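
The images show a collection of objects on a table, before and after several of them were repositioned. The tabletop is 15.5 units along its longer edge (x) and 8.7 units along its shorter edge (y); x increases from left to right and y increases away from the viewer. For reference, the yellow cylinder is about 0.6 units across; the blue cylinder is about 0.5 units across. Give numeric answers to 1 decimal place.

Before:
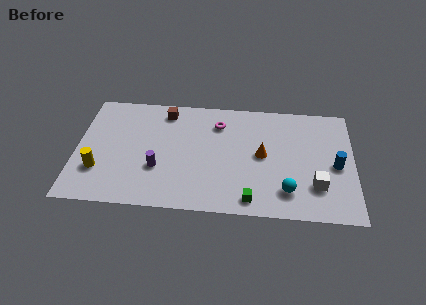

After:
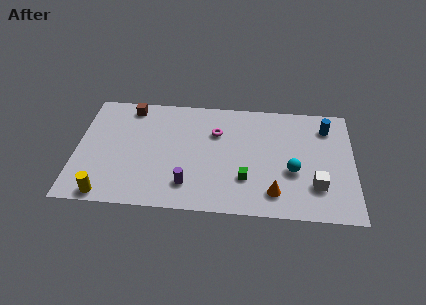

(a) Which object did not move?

the white cube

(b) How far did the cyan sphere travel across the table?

1.5

The cyan sphere moved from about (11.8, 1.9) to (12.1, 3.4), a distance of √(0.3² + 1.5²) ≈ 1.5.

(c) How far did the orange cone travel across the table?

2.9

The orange cone was near (10.4, 4.5) before and (11.1, 1.7) after, so it travelled √(0.7² + 2.8²) ≈ 2.9 units.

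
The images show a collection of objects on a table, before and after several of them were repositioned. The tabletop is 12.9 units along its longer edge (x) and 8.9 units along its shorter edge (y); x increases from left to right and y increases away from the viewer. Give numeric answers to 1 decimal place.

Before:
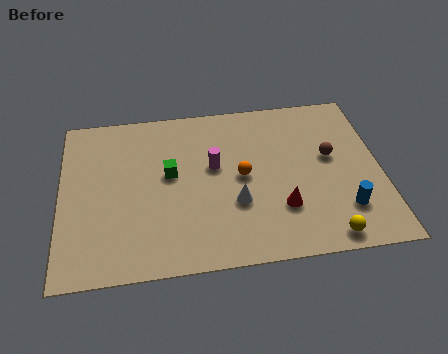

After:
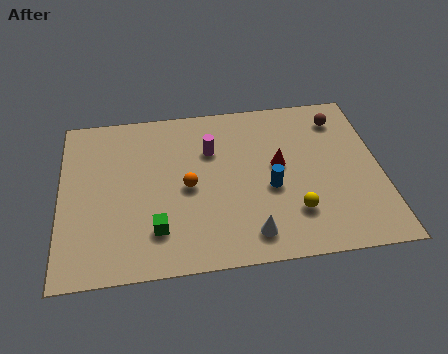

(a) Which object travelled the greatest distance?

the blue cylinder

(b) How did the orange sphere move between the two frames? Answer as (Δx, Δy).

(-2.2, -0.3)

The orange sphere was at about (7.3, 4.5) and moved to about (5.1, 4.2).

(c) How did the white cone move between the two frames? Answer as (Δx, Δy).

(0.5, -1.7)

The white cone was at about (7.0, 3.1) and moved to about (7.5, 1.4).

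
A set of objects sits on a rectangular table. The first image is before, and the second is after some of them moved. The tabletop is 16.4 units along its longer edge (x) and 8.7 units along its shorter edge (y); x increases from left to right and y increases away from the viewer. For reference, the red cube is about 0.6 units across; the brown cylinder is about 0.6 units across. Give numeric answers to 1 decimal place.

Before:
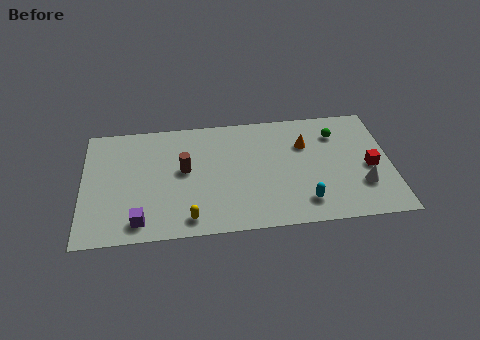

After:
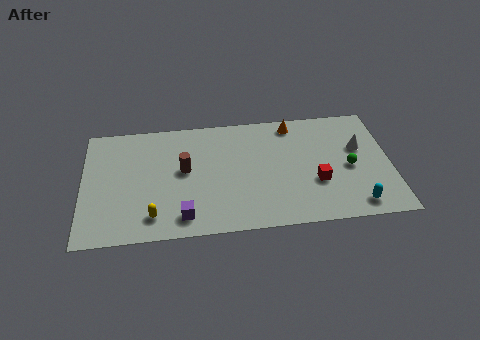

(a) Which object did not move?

the brown cylinder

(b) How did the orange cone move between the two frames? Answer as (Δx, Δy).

(-0.6, 1.6)

From the two frames, the orange cone sits at roughly (11.9, 6.0) before and (11.3, 7.6) after.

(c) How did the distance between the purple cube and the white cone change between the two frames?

-1.6

They were about 11.9 units apart before and 10.3 after — 1.6 units closer together.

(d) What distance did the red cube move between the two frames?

3.0

The red cube was near (15.3, 3.9) before and (12.4, 3.1) after, so it travelled √(2.9² + 0.8²) ≈ 3.0 units.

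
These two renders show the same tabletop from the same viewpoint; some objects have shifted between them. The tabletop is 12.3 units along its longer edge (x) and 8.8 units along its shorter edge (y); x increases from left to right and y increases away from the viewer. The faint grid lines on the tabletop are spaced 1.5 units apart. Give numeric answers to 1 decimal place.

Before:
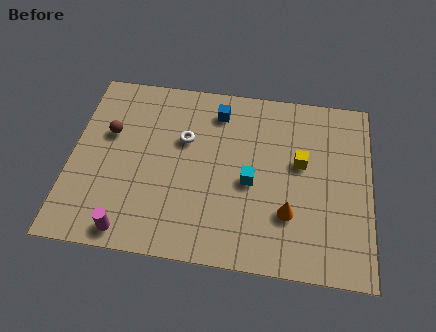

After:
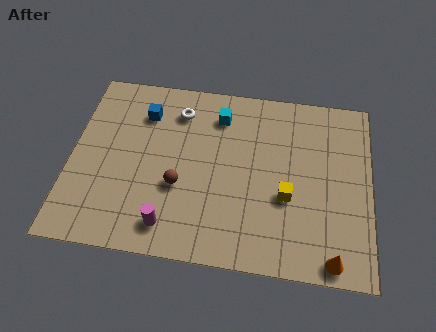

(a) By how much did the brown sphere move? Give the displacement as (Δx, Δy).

(3.0, -2.2)

The brown sphere started near (1.5, 5.5) and ended near (4.5, 3.3).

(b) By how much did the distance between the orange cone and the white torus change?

+3.7

Before: roughly 5.3 units apart; after: 9.0. That's 3.7 units further apart.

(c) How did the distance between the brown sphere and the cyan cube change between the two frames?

-2.1

Before: roughly 6.1 units apart; after: 4.0. That's 2.1 units closer together.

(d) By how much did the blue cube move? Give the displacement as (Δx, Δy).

(-3.0, -0.5)

From the two frames, the blue cube sits at roughly (5.9, 7.2) before and (2.9, 6.7) after.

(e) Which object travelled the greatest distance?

the brown sphere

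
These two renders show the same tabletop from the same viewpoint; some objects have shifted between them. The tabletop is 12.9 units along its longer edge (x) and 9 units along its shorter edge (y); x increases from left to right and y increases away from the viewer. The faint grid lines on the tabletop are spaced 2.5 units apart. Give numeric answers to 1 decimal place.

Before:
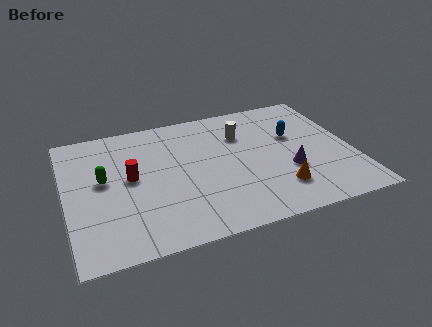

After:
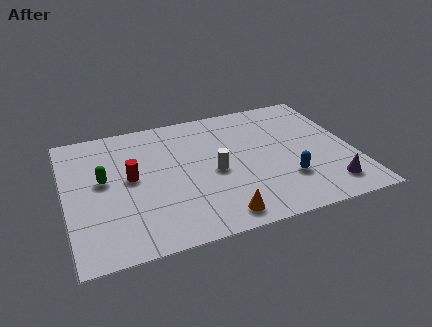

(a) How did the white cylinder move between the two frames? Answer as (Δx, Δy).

(-1.5, -2.3)

The white cylinder started near (8.1, 6.4) and ended near (6.6, 4.1).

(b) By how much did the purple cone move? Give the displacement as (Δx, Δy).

(1.6, -1.6)

The purple cone started near (9.9, 3.2) and ended near (11.5, 1.6).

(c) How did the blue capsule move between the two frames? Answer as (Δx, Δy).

(-0.7, -3.0)

The blue capsule started near (10.4, 5.6) and ended near (9.7, 2.6).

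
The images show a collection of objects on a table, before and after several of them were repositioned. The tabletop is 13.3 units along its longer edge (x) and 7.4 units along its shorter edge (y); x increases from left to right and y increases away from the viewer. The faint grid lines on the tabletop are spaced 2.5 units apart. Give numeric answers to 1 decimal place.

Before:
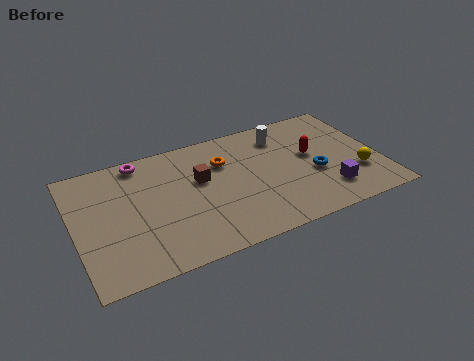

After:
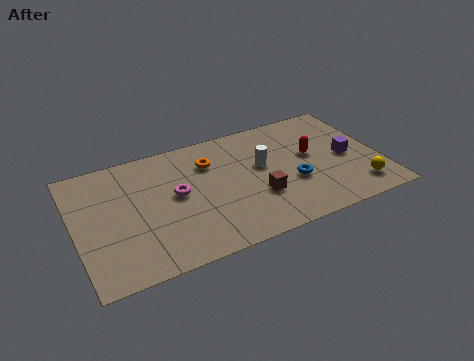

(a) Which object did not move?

the red capsule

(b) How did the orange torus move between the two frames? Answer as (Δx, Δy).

(-0.6, 0.2)

The orange torus started near (6.6, 5.2) and ended near (6.0, 5.4).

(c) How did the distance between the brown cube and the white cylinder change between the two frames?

-2.2

The distance was about 4.0 in the first image and 1.8 in the second, so they moved 2.2 units closer together.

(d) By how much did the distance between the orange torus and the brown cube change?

+2.1

Before: roughly 1.3 units apart; after: 3.4. That's 2.1 units further apart.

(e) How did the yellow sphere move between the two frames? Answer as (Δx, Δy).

(-0.1, -0.9)

From the two frames, the yellow sphere sits at roughly (12.2, 2.3) before and (12.1, 1.4) after.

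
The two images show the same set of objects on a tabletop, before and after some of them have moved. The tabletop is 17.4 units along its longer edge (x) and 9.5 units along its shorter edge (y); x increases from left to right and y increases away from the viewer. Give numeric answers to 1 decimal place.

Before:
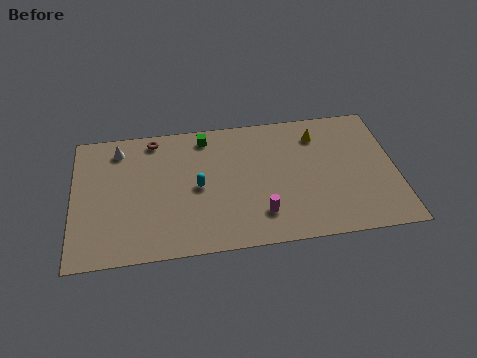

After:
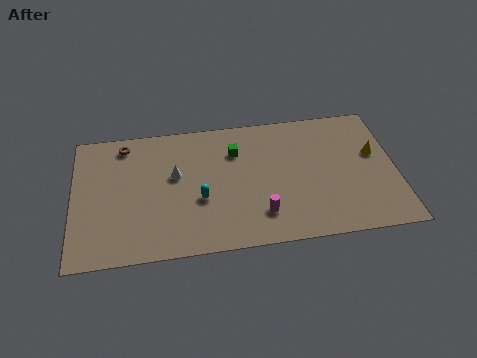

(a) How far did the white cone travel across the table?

3.8

The white cone moved from about (2.5, 7.9) to (5.5, 5.6), a distance of √(3.0² + 2.3²) ≈ 3.8.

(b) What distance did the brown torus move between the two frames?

1.6

The brown torus was near (4.4, 8.4) before and (2.8, 8.2) after, so it travelled √(1.6² + 0.2²) ≈ 1.6 units.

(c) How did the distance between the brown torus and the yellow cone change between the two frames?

+4.8

The distance was about 8.9 in the first image and 13.7 in the second, so they moved 4.8 units further apart.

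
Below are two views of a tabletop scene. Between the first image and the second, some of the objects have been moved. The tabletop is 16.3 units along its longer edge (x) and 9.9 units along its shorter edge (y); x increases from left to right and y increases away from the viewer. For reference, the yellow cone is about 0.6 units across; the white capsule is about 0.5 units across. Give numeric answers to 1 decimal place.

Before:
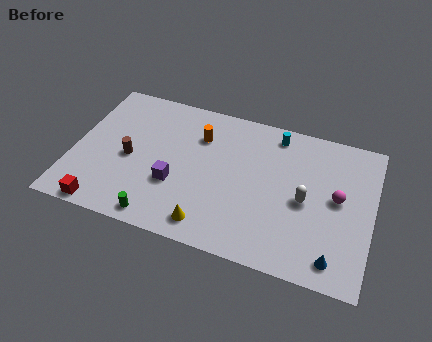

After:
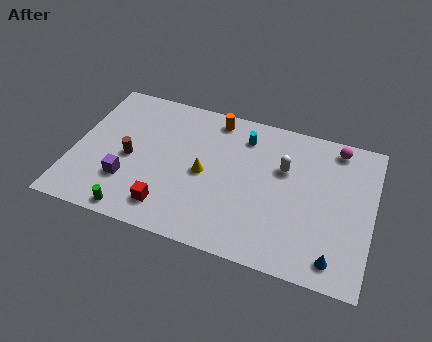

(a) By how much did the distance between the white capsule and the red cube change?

-3.8

Before: roughly 11.3 units apart; after: 7.5. That's 3.8 units closer together.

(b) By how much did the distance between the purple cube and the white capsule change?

+1.9

They were about 7.1 units apart before and 9.0 after — 1.9 units further apart.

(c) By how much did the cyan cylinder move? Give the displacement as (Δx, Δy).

(-1.7, -0.7)

From the two frames, the cyan cylinder sits at roughly (10.8, 8.6) before and (9.1, 7.9) after.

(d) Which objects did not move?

the blue cone and the brown cylinder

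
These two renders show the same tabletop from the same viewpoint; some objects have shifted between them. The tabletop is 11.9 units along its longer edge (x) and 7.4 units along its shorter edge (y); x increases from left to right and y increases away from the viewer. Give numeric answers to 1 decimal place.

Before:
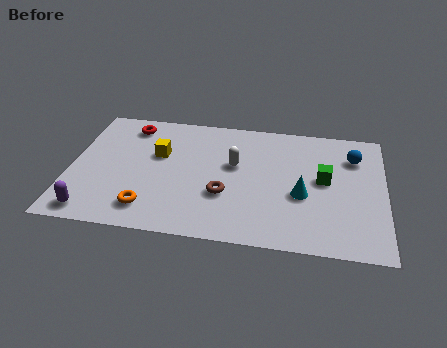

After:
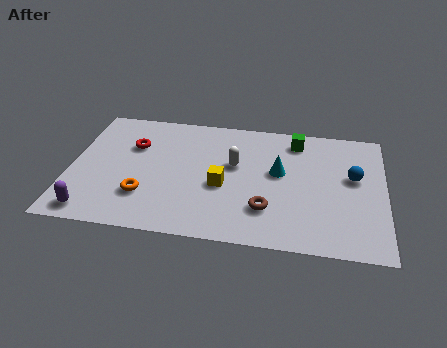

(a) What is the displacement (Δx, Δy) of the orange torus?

(-0.2, 0.7)

The orange torus started near (3.1, 1.4) and ended near (2.9, 2.1).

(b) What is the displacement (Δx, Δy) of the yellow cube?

(2.5, -1.5)

The yellow cube started near (3.3, 4.6) and ended near (5.8, 3.1).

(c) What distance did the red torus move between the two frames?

1.2

From (2.1, 6.2) to (2.3, 5.0), the red torus covered √(0.2² + 1.2²) ≈ 1.2 units.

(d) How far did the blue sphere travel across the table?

1.2

The blue sphere was near (10.7, 5.5) before and (10.7, 4.3) after, so it travelled √(0.0² + 1.2²) ≈ 1.2 units.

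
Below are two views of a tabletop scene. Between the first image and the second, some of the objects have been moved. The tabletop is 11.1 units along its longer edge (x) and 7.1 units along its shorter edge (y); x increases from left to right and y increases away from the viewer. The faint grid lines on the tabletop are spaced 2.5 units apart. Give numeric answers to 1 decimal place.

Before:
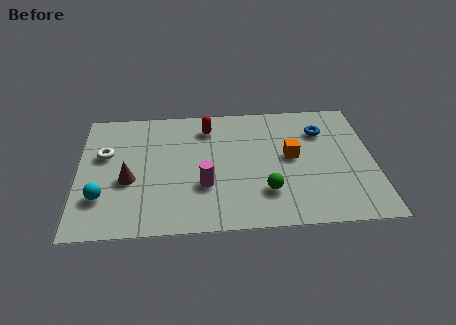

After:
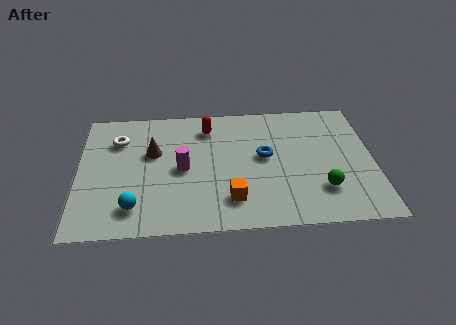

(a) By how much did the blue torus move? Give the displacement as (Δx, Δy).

(-2.2, -1.3)

The blue torus was at about (9.2, 5.2) and moved to about (7.0, 3.9).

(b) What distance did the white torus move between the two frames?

0.9

The white torus was near (1.0, 4.4) before and (1.5, 5.2) after, so it travelled √(0.5² + 0.8²) ≈ 0.9 units.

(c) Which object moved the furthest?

the orange cube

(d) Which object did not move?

the red capsule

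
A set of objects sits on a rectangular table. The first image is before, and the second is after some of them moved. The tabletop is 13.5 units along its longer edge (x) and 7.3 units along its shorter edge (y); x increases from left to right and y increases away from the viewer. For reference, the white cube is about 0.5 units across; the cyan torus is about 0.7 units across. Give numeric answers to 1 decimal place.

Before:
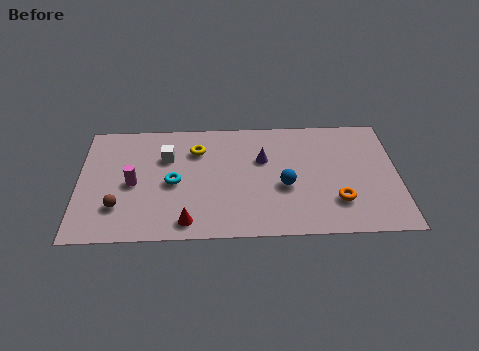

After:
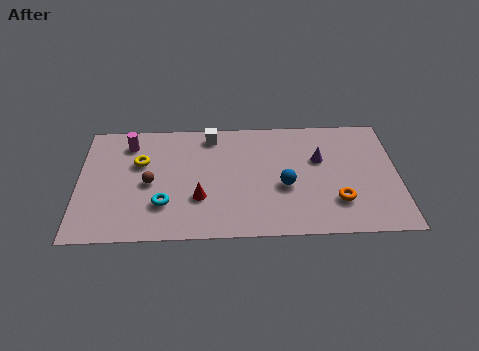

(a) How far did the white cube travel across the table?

2.3

From (3.7, 5.0) to (5.6, 6.3), the white cube covered √(1.9² + 1.3²) ≈ 2.3 units.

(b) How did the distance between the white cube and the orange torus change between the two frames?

-1.0

The distance was about 7.8 in the first image and 6.8 in the second, so they moved 1.0 units closer together.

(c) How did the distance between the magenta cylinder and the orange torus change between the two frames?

+0.9

The distance was about 8.7 in the first image and 9.6 in the second, so they moved 0.9 units further apart.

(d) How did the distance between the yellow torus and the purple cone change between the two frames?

+4.7

They were about 2.9 units apart before and 7.6 after — 4.7 units further apart.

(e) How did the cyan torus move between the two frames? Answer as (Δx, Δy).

(-0.4, -1.3)

The cyan torus was at about (4.0, 3.4) and moved to about (3.6, 2.1).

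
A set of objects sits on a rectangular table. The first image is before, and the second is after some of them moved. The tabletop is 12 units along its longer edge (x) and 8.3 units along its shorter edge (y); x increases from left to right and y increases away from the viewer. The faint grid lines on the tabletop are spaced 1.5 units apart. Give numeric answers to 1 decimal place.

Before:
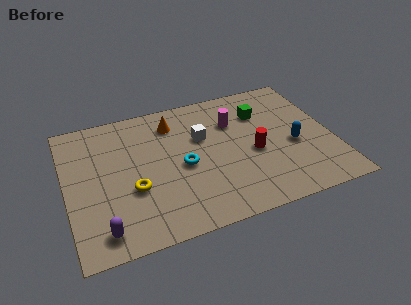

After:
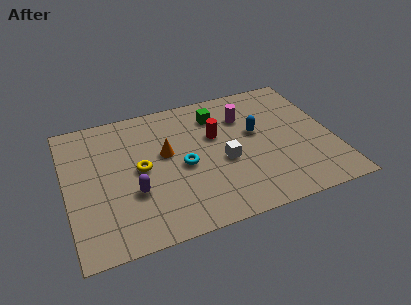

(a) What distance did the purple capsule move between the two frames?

2.3

The purple capsule moved from about (1.4, 1.2) to (2.9, 2.9), a distance of √(1.5² + 1.7²) ≈ 2.3.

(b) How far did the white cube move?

2.0

From (6.2, 5.3) to (7.0, 3.5), the white cube covered √(0.8² + 1.8²) ≈ 2.0 units.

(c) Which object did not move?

the cyan torus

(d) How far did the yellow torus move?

1.2

From (2.9, 3.1) to (3.3, 4.2), the yellow torus covered √(0.4² + 1.1²) ≈ 1.2 units.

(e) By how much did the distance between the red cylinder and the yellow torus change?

-1.9

They were about 5.5 units apart before and 3.6 after — 1.9 units closer together.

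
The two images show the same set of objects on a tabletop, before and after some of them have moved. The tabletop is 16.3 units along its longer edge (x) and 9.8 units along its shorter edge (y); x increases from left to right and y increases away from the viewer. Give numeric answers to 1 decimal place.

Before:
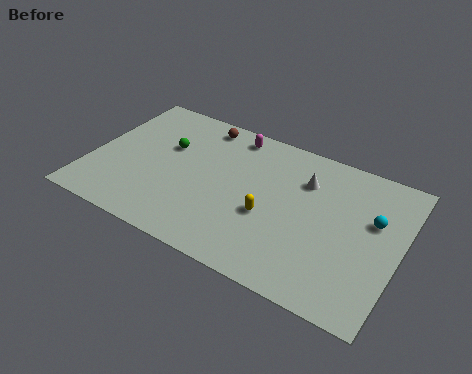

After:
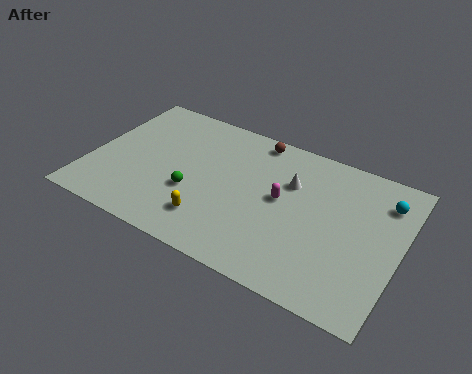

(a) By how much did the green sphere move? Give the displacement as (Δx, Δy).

(1.8, -2.6)

The green sphere was at about (3.8, 6.2) and moved to about (5.6, 3.6).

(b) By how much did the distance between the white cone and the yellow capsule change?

+2.2

Before: roughly 3.5 units apart; after: 5.7. That's 2.2 units further apart.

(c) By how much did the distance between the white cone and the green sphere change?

-1.7

Before: roughly 7.4 units apart; after: 5.7. That's 1.7 units closer together.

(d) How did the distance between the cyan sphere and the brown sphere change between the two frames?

-2.7

They were about 9.8 units apart before and 7.1 after — 2.7 units closer together.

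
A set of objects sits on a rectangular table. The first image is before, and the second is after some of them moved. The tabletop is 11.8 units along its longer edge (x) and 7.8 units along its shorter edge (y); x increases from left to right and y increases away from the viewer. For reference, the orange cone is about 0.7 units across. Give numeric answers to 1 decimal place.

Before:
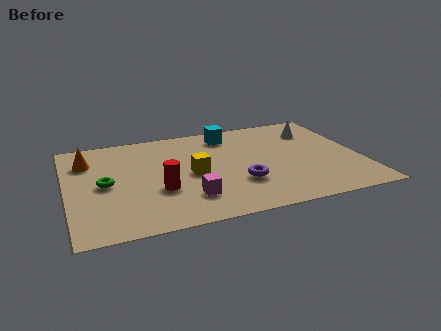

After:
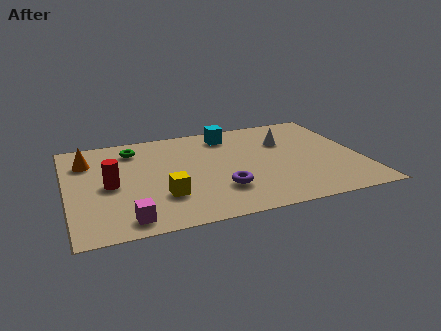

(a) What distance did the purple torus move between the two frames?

0.9

The purple torus moved from about (6.8, 2.5) to (6.0, 2.2), a distance of √(0.8² + 0.3²) ≈ 0.9.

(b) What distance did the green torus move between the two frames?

2.8

The green torus moved from about (1.5, 3.8) to (2.8, 6.3), a distance of √(1.3² + 2.5²) ≈ 2.8.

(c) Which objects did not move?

the orange cone and the cyan cube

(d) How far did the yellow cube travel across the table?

1.9

From (5.0, 3.7) to (3.7, 2.3), the yellow cube covered √(1.3² + 1.4²) ≈ 1.9 units.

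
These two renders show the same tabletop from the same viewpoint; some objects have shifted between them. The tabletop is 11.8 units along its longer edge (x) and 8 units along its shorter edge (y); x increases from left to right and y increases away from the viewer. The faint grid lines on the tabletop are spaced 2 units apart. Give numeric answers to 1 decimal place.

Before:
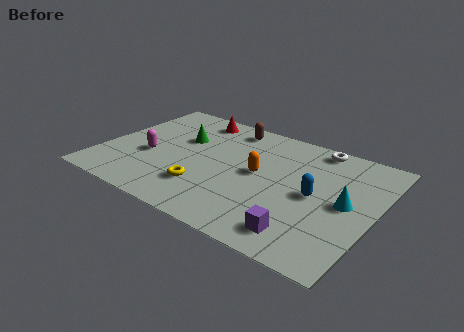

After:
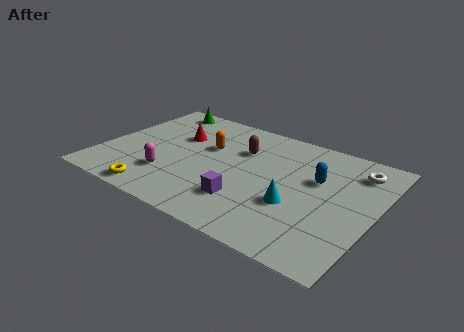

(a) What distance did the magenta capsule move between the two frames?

1.5

The magenta capsule was near (2.1, 3.2) before and (3.2, 2.2) after, so it travelled √(1.1² + 1.0²) ≈ 1.5 units.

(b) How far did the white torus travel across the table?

2.1

From (8.8, 7.2) to (10.7, 6.4), the white torus covered √(1.9² + 0.8²) ≈ 2.1 units.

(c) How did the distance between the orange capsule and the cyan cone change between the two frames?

+0.9

They were about 3.8 units apart before and 4.7 after — 0.9 units further apart.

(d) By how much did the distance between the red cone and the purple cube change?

-3.3

Before: roughly 8.1 units apart; after: 4.8. That's 3.3 units closer together.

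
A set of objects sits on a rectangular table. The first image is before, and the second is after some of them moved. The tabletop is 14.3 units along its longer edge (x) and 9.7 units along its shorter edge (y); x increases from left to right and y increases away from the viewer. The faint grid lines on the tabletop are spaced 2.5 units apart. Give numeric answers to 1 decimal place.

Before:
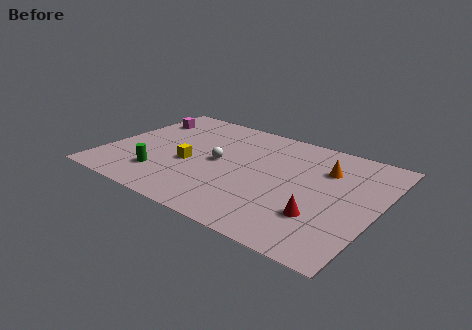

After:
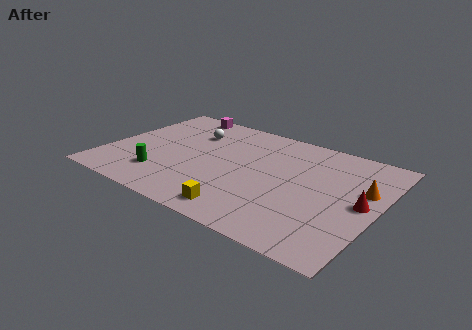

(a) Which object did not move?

the green cylinder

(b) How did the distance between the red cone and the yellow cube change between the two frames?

-0.7

The distance was about 7.3 in the first image and 6.6 in the second, so they moved 0.7 units closer together.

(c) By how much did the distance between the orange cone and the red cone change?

-2.9

Before: roughly 4.1 units apart; after: 1.2. That's 2.9 units closer together.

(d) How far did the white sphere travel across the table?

2.8

The white sphere was near (5.9, 4.9) before and (4.0, 7.0) after, so it travelled √(1.9² + 2.1²) ≈ 2.8 units.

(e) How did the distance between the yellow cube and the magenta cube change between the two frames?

+4.3

They were about 4.7 units apart before and 9.0 after — 4.3 units further apart.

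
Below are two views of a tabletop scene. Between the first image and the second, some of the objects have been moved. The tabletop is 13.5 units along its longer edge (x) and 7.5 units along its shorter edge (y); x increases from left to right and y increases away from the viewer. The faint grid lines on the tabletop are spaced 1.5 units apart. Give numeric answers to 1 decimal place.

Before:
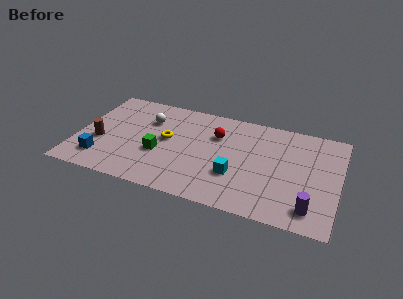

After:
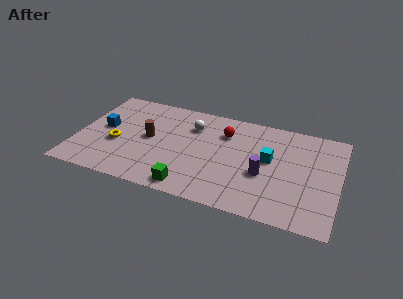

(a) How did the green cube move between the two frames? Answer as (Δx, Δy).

(1.8, -2.0)

From the two frames, the green cube sits at roughly (4.3, 2.9) before and (6.1, 0.9) after.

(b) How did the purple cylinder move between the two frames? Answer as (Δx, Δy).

(-2.5, 1.7)

The purple cylinder started near (12.2, 1.3) and ended near (9.7, 3.0).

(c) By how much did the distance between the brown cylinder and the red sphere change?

-2.2

Before: roughly 6.3 units apart; after: 4.1. That's 2.2 units closer together.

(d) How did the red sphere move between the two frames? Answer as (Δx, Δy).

(0.4, 0.3)

The red sphere was at about (7.1, 5.2) and moved to about (7.5, 5.5).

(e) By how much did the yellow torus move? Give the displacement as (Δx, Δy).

(-2.5, -1.1)

The yellow torus started near (4.6, 4.1) and ended near (2.1, 3.0).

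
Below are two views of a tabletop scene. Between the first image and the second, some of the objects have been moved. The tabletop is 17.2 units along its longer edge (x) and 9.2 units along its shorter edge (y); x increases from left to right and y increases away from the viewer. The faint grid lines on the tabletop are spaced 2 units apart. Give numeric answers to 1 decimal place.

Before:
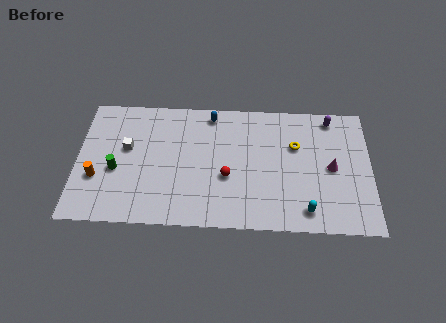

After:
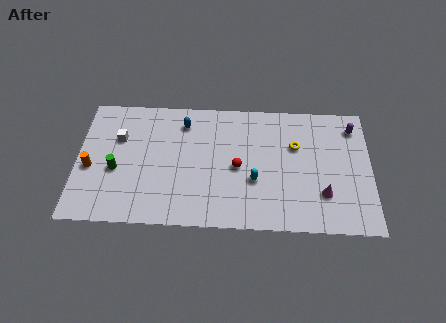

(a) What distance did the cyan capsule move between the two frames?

3.6

From (13.4, 1.4) to (10.4, 3.4), the cyan capsule covered √(3.0² + 2.0²) ≈ 3.6 units.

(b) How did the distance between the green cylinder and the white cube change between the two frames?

+0.6

They were about 1.7 units apart before and 2.3 after — 0.6 units further apart.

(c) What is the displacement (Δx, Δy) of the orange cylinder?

(-0.4, 0.7)

From the two frames, the orange cylinder sits at roughly (1.2, 3.2) before and (0.8, 3.9) after.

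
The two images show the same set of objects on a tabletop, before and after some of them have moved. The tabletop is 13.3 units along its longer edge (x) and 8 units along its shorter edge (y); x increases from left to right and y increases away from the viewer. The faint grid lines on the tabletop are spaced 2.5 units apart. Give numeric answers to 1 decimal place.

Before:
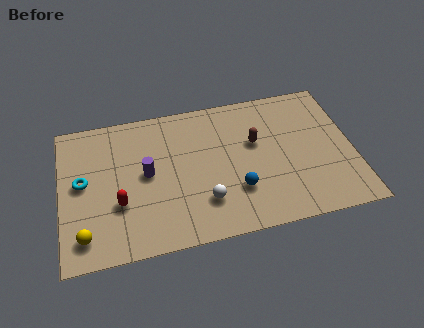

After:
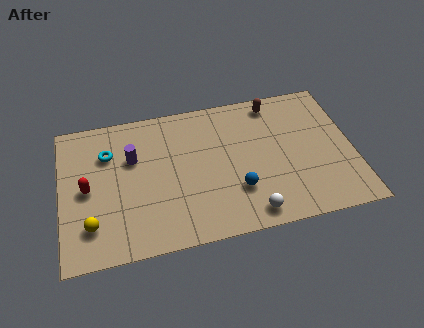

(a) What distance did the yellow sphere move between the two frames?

0.6

From (1.0, 1.4) to (1.3, 1.9), the yellow sphere covered √(0.3² + 0.5²) ≈ 0.6 units.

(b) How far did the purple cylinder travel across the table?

1.2

The purple cylinder moved from about (3.9, 4.2) to (3.3, 5.2), a distance of √(0.6² + 1.0²) ≈ 1.2.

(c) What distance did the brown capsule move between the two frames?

2.3

The brown capsule was near (8.9, 4.9) before and (9.9, 7.0) after, so it travelled √(1.0² + 2.1²) ≈ 2.3 units.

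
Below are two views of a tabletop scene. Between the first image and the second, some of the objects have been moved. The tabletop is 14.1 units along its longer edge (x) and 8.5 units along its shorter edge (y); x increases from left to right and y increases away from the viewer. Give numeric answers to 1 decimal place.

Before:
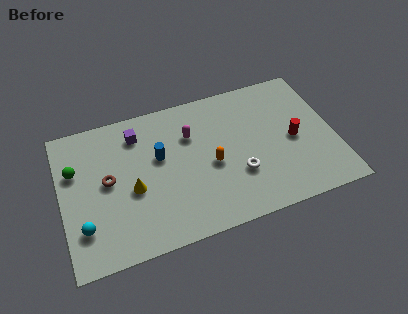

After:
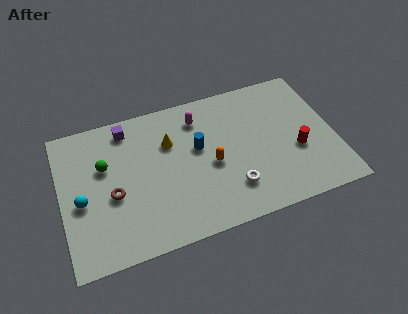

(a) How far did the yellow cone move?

3.0

The yellow cone was near (3.6, 3.6) before and (5.7, 5.8) after, so it travelled √(2.1² + 2.2²) ≈ 3.0 units.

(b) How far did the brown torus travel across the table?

0.9

The brown torus was near (2.4, 4.5) before and (2.6, 3.6) after, so it travelled √(0.2² + 0.9²) ≈ 0.9 units.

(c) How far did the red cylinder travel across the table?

0.7

The red cylinder moved from about (12.0, 4.0) to (12.1, 3.3), a distance of √(0.1² + 0.7²) ≈ 0.7.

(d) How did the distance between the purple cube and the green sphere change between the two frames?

-1.2

The distance was about 3.5 in the first image and 2.3 in the second, so they moved 1.2 units closer together.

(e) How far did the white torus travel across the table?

0.8

The white torus moved from about (9.0, 2.8) to (8.6, 2.1), a distance of √(0.4² + 0.7²) ≈ 0.8.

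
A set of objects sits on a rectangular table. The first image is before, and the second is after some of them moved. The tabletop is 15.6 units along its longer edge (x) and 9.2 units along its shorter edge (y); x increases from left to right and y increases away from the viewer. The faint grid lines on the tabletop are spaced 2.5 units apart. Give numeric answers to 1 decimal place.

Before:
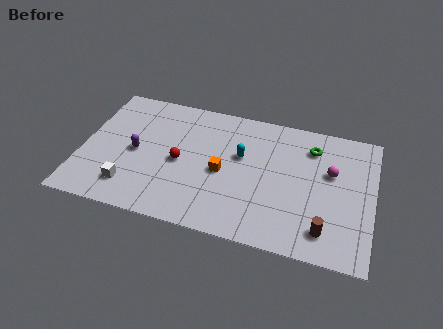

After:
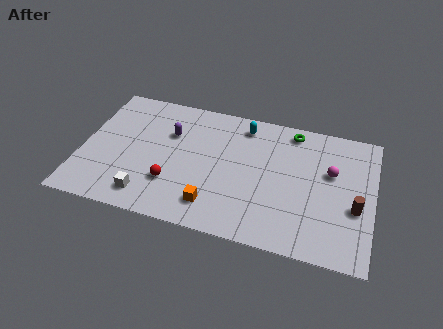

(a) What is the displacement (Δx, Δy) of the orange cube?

(-0.3, -2.4)

The orange cube started near (7.6, 4.2) and ended near (7.3, 1.8).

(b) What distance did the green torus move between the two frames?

1.4

The green torus was near (12.2, 7.2) before and (11.1, 8.1) after, so it travelled √(1.1² + 0.9²) ≈ 1.4 units.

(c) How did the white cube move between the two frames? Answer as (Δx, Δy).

(1.0, -0.4)

The white cube started near (2.8, 1.9) and ended near (3.8, 1.5).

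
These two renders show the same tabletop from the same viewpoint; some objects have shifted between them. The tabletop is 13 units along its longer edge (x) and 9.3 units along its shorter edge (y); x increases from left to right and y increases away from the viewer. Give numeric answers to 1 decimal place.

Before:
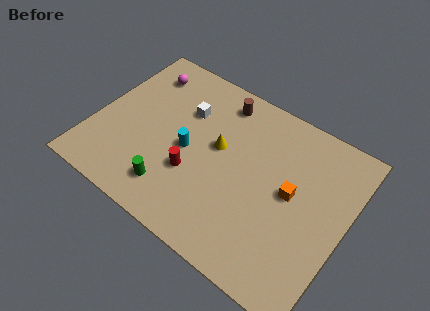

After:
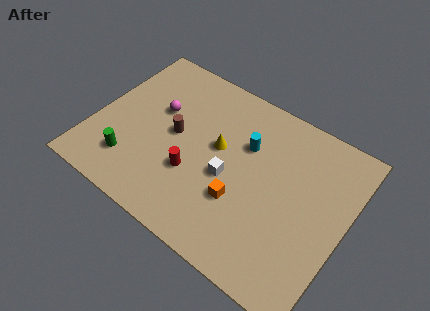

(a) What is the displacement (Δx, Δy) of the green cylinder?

(-2.3, 0.3)

From the two frames, the green cylinder sits at roughly (4.6, 1.8) before and (2.3, 2.1) after.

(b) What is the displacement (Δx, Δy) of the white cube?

(2.8, -2.4)

The white cube started near (4.3, 6.4) and ended near (7.1, 4.0).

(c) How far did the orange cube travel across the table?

2.9

The orange cube moved from about (10.2, 4.9) to (7.9, 3.1), a distance of √(2.3² + 1.8²) ≈ 2.9.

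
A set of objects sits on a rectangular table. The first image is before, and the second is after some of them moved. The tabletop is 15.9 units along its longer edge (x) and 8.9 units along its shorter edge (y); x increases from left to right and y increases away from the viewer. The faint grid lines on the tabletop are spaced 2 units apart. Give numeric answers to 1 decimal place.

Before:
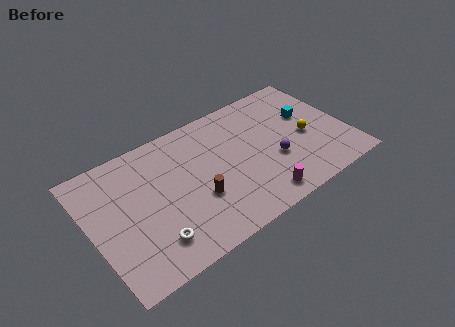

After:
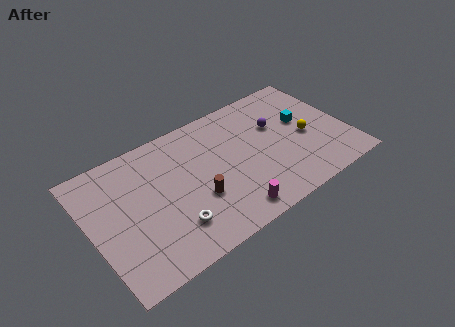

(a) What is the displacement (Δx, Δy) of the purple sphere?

(0.6, 2.4)

The purple sphere was at about (11.2, 3.3) and moved to about (11.8, 5.7).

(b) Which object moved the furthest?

the purple sphere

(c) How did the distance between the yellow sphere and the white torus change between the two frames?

-1.3

The distance was about 10.3 in the first image and 9.0 in the second, so they moved 1.3 units closer together.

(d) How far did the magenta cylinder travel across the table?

1.8

The magenta cylinder moved from about (9.8, 1.2) to (8.0, 1.2), a distance of √(1.8² + 0.0²) ≈ 1.8.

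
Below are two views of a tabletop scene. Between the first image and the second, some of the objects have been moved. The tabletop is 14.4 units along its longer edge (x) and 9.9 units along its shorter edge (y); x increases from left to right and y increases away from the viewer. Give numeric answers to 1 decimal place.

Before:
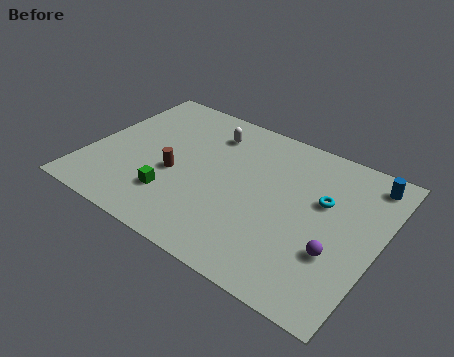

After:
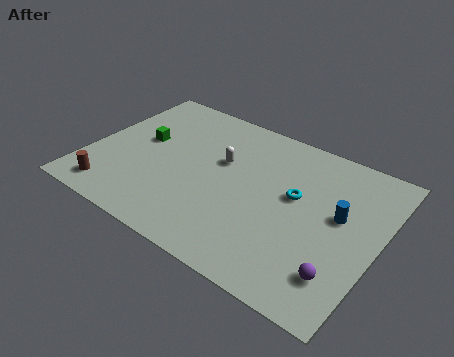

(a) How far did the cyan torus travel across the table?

1.4

The cyan torus was near (11.5, 6.1) before and (10.2, 5.7) after, so it travelled √(1.3² + 0.4²) ≈ 1.4 units.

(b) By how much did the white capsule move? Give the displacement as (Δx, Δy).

(0.9, -1.7)

The white capsule started near (5.5, 7.8) and ended near (6.4, 6.1).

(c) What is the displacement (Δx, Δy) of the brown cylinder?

(-2.7, -2.7)

The brown cylinder was at about (4.4, 4.1) and moved to about (1.7, 1.4).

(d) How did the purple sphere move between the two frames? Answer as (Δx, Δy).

(0.4, -1.1)

The purple sphere started near (12.6, 3.3) and ended near (13.0, 2.2).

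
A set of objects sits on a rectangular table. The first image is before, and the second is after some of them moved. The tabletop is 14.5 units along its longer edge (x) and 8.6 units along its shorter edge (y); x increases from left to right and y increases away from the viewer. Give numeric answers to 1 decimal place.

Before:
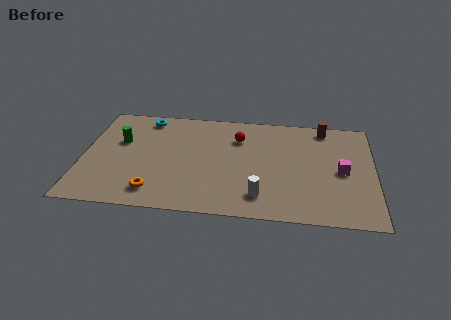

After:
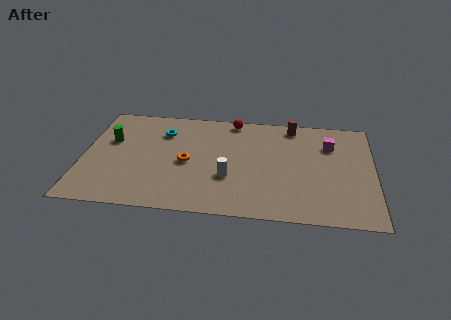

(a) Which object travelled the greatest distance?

the orange torus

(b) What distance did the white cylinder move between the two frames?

2.1

From (8.9, 1.7) to (7.3, 3.0), the white cylinder covered √(1.6² + 1.3²) ≈ 2.1 units.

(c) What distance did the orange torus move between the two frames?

2.9

The orange torus moved from about (3.7, 1.5) to (5.2, 4.0), a distance of √(1.5² + 2.5²) ≈ 2.9.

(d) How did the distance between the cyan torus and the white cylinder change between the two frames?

-3.5

They were about 8.3 units apart before and 4.8 after — 3.5 units closer together.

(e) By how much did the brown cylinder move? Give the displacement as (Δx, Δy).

(-1.6, 0.0)

From the two frames, the brown cylinder sits at roughly (12.0, 7.6) before and (10.4, 7.6) after.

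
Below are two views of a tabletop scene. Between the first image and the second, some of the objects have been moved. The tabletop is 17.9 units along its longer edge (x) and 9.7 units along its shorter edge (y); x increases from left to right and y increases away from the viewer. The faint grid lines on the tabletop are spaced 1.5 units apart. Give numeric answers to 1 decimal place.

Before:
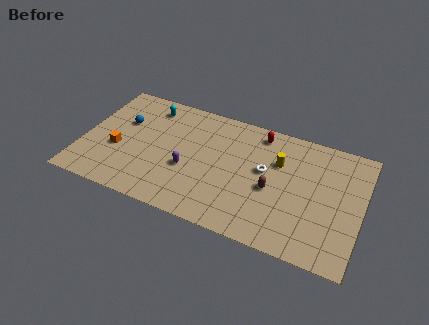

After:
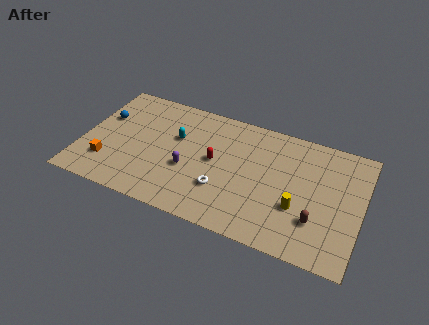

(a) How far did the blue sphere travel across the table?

1.3

The blue sphere was near (2.4, 6.2) before and (1.1, 6.2) after, so it travelled √(1.3² + 0.0²) ≈ 1.3 units.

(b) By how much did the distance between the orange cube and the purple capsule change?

+0.7

The distance was about 4.6 in the first image and 5.3 in the second, so they moved 0.7 units further apart.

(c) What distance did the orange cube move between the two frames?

1.4

The orange cube moved from about (2.3, 3.8) to (1.8, 2.5), a distance of √(0.5² + 1.3²) ≈ 1.4.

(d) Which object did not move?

the purple capsule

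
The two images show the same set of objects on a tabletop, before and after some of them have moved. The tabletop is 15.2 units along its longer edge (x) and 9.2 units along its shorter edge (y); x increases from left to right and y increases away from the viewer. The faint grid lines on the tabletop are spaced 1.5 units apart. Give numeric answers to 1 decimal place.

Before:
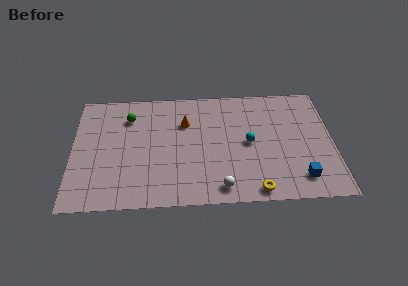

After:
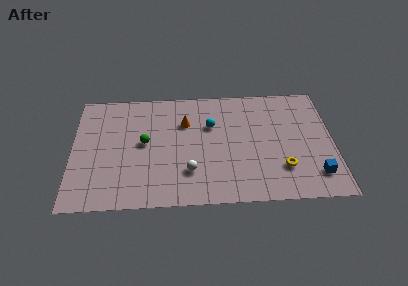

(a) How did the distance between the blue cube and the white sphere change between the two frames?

+2.7

They were about 4.6 units apart before and 7.3 after — 2.7 units further apart.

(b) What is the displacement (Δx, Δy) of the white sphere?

(-1.8, 1.3)

From the two frames, the white sphere sits at roughly (8.6, 1.2) before and (6.8, 2.5) after.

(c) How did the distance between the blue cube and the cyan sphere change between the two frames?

+3.2

They were about 4.1 units apart before and 7.3 after — 3.2 units further apart.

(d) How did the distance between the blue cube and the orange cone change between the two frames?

+0.6

They were about 8.1 units apart before and 8.7 after — 0.6 units further apart.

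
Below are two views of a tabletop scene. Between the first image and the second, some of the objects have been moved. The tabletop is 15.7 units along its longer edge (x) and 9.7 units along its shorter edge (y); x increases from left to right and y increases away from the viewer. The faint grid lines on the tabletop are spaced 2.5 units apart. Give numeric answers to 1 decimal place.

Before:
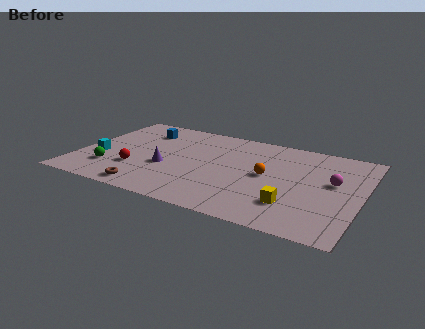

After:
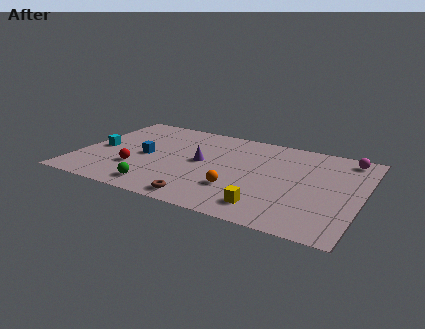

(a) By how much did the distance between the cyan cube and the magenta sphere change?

+1.0

They were about 13.1 units apart before and 14.1 after — 1.0 units further apart.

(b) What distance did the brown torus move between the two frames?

3.0

The brown torus moved from about (4.4, 1.1) to (7.4, 1.1), a distance of √(3.0² + 0.0²) ≈ 3.0.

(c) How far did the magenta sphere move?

2.9

The magenta sphere was near (14.1, 5.6) before and (14.6, 8.5) after, so it travelled √(0.5² + 2.9²) ≈ 2.9 units.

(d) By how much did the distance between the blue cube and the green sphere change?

-1.7

They were about 5.1 units apart before and 3.4 after — 1.7 units closer together.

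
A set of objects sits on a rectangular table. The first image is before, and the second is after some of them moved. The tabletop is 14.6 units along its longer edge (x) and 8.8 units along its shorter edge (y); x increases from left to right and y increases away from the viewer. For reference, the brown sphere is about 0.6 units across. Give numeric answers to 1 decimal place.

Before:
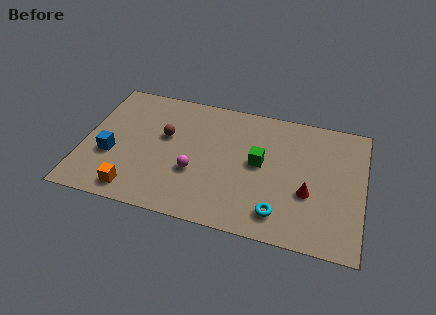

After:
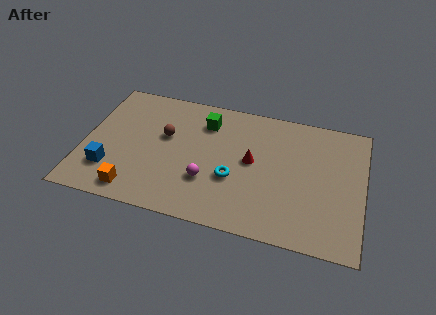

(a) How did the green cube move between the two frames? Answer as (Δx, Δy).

(-3.0, 2.1)

The green cube started near (9.2, 4.7) and ended near (6.2, 6.8).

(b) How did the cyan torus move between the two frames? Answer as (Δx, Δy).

(-2.5, 1.7)

The cyan torus was at about (10.4, 1.6) and moved to about (7.9, 3.3).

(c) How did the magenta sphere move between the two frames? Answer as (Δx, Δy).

(0.7, -0.4)

The magenta sphere started near (5.9, 3.2) and ended near (6.6, 2.8).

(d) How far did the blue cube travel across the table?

1.0

The blue cube moved from about (1.5, 3.3) to (1.5, 2.3), a distance of √(0.0² + 1.0²) ≈ 1.0.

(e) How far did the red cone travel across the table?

3.3

The red cone moved from about (11.8, 3.3) to (8.8, 4.7), a distance of √(3.0² + 1.4²) ≈ 3.3.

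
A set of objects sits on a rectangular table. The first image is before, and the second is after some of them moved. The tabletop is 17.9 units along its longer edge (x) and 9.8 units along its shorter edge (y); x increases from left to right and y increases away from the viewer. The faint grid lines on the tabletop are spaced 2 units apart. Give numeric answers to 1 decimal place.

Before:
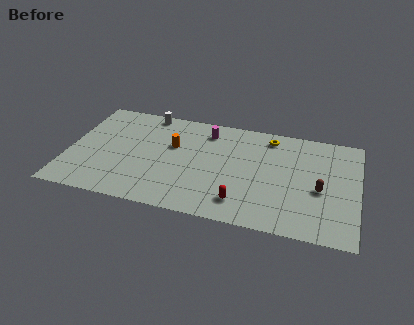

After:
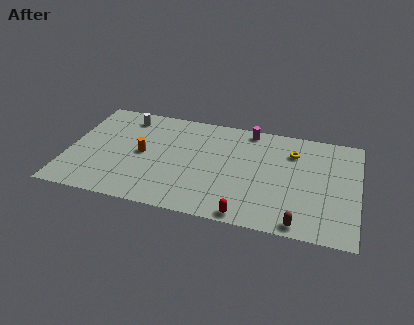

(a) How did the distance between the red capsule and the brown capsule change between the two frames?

-2.0

They were about 5.2 units apart before and 3.2 after — 2.0 units closer together.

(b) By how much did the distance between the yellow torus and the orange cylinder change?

+3.2

The distance was about 6.3 in the first image and 9.5 in the second, so they moved 3.2 units further apart.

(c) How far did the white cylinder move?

1.5

The white cylinder was near (4.6, 8.9) before and (3.3, 8.2) after, so it travelled √(1.3² + 0.7²) ≈ 1.5 units.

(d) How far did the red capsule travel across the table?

1.2

From (10.9, 1.9) to (11.3, 0.8), the red capsule covered √(0.4² + 1.1²) ≈ 1.2 units.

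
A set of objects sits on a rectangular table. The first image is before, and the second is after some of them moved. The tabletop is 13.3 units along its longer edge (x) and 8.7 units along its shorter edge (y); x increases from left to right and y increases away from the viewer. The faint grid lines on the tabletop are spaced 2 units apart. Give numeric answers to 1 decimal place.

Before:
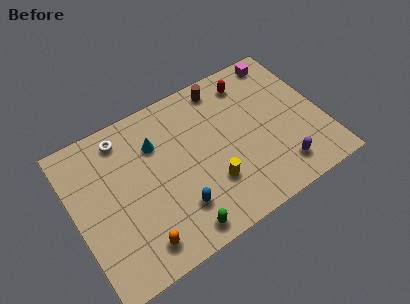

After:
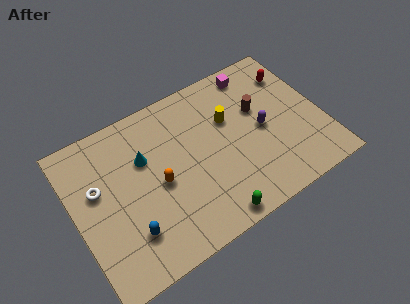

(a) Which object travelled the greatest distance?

the yellow cylinder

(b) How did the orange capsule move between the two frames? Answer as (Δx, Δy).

(1.5, 2.6)

The orange capsule started near (2.9, 1.4) and ended near (4.4, 4.0).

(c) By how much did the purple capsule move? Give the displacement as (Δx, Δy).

(-0.5, 2.6)

From the two frames, the purple capsule sits at roughly (10.6, 1.6) before and (10.1, 4.2) after.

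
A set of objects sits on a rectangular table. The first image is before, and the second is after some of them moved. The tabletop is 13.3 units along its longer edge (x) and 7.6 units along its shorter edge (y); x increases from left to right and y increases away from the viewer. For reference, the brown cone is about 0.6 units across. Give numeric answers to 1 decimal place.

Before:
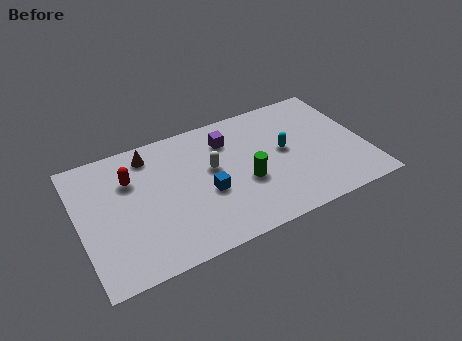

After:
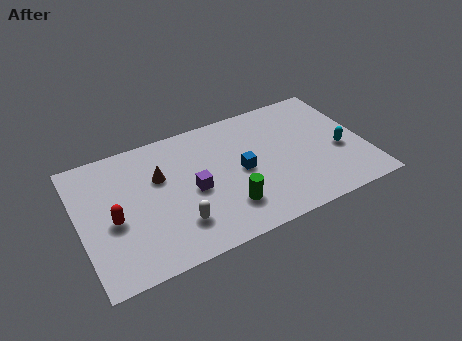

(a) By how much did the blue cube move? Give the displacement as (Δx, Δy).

(1.7, 0.6)

The blue cube started near (5.8, 3.1) and ended near (7.5, 3.7).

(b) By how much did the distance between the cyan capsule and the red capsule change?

+3.4

Before: roughly 7.2 units apart; after: 10.6. That's 3.4 units further apart.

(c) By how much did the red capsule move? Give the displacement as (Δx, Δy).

(-1.0, -2.0)

The red capsule was at about (2.5, 5.3) and moved to about (1.5, 3.3).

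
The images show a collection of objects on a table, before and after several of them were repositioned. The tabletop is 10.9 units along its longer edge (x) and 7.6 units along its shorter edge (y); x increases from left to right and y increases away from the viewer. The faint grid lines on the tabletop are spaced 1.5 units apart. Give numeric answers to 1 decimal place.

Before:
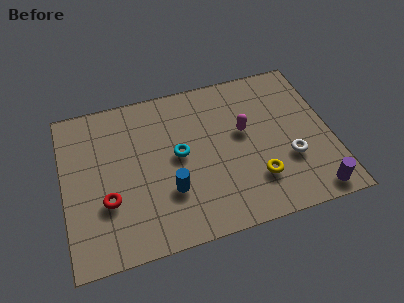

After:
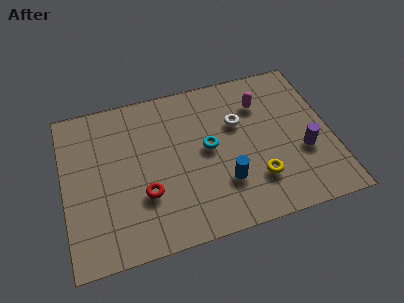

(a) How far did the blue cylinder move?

2.2

From (4.2, 2.4) to (6.4, 2.2), the blue cylinder covered √(2.2² + 0.2²) ≈ 2.2 units.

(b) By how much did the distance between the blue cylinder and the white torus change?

-2.1

Before: roughly 4.9 units apart; after: 2.8. That's 2.1 units closer together.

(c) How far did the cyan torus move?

1.2

The cyan torus was near (4.7, 4.0) before and (5.9, 4.0) after, so it travelled √(1.2² + 0.0²) ≈ 1.2 units.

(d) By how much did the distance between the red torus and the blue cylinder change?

+0.7

The distance was about 2.5 in the first image and 3.2 in the second, so they moved 0.7 units further apart.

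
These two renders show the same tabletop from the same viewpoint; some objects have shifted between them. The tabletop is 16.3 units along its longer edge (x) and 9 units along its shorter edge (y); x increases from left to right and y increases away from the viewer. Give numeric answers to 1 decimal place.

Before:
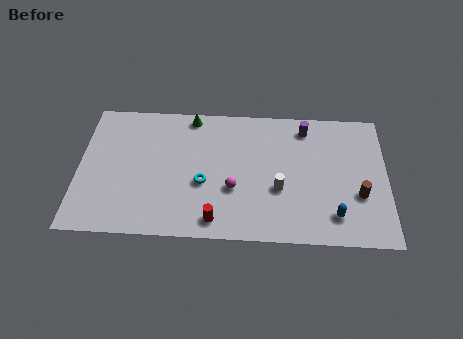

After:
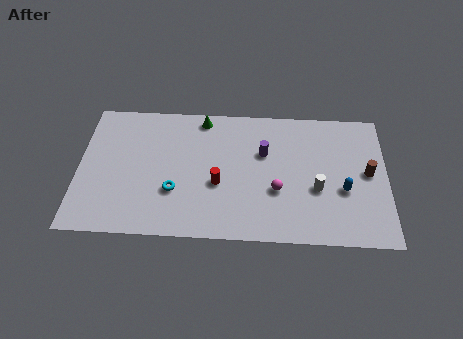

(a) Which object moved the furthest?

the purple cylinder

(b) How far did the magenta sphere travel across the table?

2.3

The magenta sphere moved from about (8.2, 3.3) to (10.5, 3.3), a distance of √(2.3² + 0.0²) ≈ 2.3.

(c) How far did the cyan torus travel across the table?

1.6

The cyan torus moved from about (6.6, 3.6) to (5.1, 3.0), a distance of √(1.5² + 0.6²) ≈ 1.6.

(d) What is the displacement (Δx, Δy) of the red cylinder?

(0.1, 2.4)

From the two frames, the red cylinder sits at roughly (7.3, 1.2) before and (7.4, 3.6) after.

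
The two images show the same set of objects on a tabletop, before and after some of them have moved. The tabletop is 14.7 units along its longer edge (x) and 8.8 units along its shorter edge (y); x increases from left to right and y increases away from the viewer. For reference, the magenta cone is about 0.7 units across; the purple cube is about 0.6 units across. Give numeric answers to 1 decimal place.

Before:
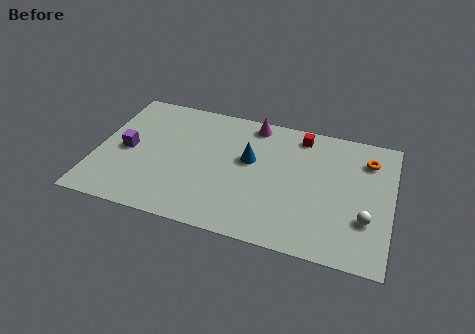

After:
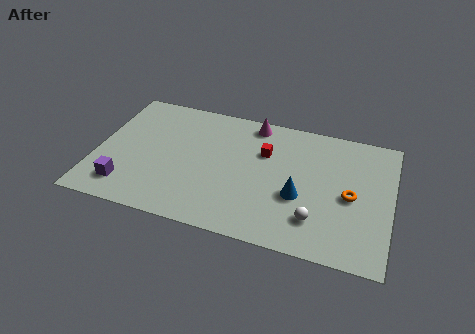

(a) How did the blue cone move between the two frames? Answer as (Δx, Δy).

(2.6, -1.8)

From the two frames, the blue cone sits at roughly (7.6, 5.2) before and (10.2, 3.4) after.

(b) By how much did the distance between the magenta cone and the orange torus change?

+0.4

They were about 5.9 units apart before and 6.3 after — 0.4 units further apart.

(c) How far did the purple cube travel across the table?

2.5

The purple cube was near (1.5, 4.2) before and (1.7, 1.7) after, so it travelled √(0.2² + 2.5²) ≈ 2.5 units.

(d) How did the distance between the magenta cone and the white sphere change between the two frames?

-1.0

Before: roughly 7.7 units apart; after: 6.7. That's 1.0 units closer together.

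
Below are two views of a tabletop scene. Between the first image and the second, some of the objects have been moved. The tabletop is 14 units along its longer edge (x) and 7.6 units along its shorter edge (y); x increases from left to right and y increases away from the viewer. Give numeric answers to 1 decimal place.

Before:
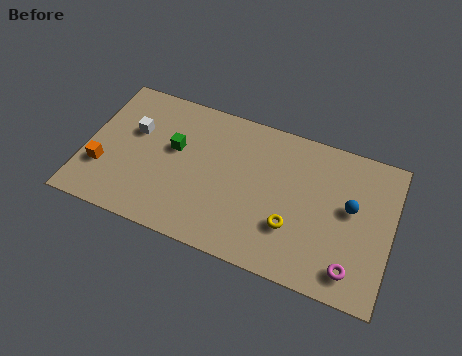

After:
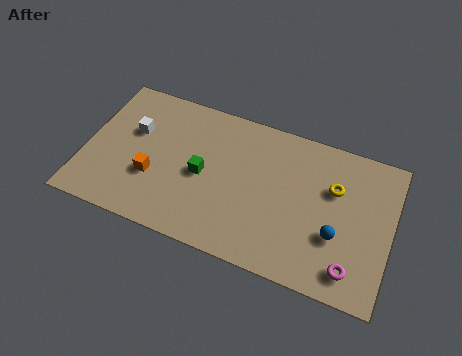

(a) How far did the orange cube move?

2.3

From (0.9, 2.4) to (3.2, 2.7), the orange cube covered √(2.3² + 0.3²) ≈ 2.3 units.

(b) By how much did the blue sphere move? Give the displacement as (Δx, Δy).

(-0.5, -1.6)

The blue sphere started near (12.1, 4.3) and ended near (11.6, 2.7).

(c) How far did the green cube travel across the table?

1.7

The green cube was near (4.0, 4.5) before and (5.4, 3.6) after, so it travelled √(1.4² + 0.9²) ≈ 1.7 units.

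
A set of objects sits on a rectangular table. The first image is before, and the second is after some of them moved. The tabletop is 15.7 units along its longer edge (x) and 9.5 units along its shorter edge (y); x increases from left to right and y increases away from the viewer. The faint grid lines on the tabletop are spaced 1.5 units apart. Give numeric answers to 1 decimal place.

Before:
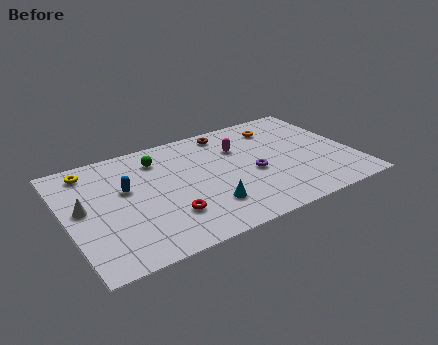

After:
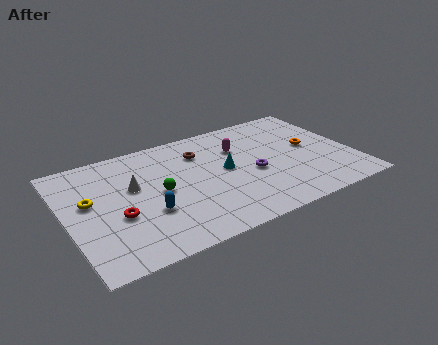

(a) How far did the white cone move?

2.9

From (0.9, 5.1) to (3.7, 5.7), the white cone covered √(2.8² + 0.6²) ≈ 2.9 units.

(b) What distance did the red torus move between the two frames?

2.8

The red torus moved from about (5.2, 2.6) to (2.6, 3.7), a distance of √(2.6² + 1.1²) ≈ 2.8.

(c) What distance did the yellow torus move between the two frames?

2.6

From (1.6, 8.1) to (1.3, 5.5), the yellow torus covered √(0.3² + 2.6²) ≈ 2.6 units.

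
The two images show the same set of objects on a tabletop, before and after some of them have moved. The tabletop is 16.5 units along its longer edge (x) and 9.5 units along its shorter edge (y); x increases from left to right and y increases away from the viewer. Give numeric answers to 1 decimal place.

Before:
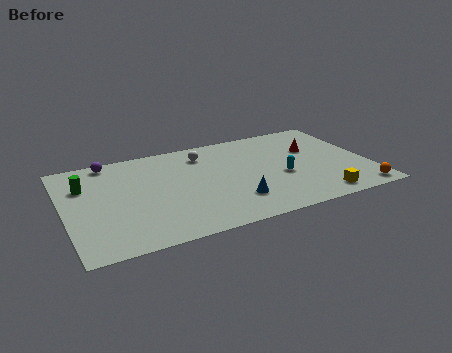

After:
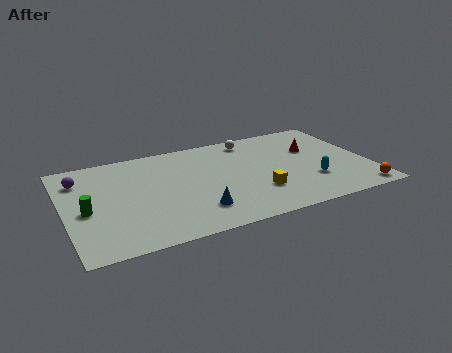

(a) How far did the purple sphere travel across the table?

2.1

From (2.7, 8.6) to (1.0, 7.3), the purple sphere covered √(1.7² + 1.3²) ≈ 2.1 units.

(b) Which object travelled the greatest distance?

the yellow cube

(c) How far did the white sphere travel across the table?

2.8

The white sphere moved from about (7.8, 7.6) to (10.5, 8.2), a distance of √(2.7² + 0.6²) ≈ 2.8.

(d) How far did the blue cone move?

2.1

The blue cone moved from about (8.9, 2.4) to (6.8, 2.2), a distance of √(2.1² + 0.2²) ≈ 2.1.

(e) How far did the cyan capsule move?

1.8

From (11.7, 3.9) to (13.2, 2.9), the cyan capsule covered √(1.5² + 1.0²) ≈ 1.8 units.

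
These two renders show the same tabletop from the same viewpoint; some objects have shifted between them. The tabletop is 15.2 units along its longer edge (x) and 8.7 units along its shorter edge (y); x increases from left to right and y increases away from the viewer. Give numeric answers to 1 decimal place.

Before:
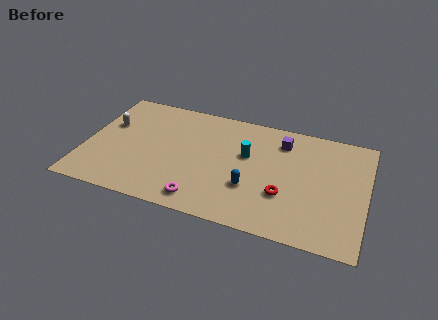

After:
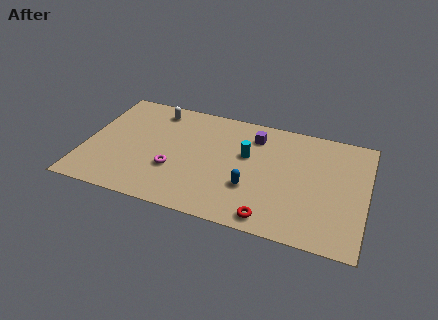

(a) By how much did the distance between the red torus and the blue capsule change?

+0.4

They were about 1.8 units apart before and 2.2 after — 0.4 units further apart.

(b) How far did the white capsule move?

3.1

From (1.1, 5.5) to (3.5, 7.4), the white capsule covered √(2.4² + 1.9²) ≈ 3.1 units.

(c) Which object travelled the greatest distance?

the white capsule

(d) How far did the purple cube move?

1.5

The purple cube moved from about (10.5, 6.9) to (9.0, 6.9), a distance of √(1.5² + 0.0²) ≈ 1.5.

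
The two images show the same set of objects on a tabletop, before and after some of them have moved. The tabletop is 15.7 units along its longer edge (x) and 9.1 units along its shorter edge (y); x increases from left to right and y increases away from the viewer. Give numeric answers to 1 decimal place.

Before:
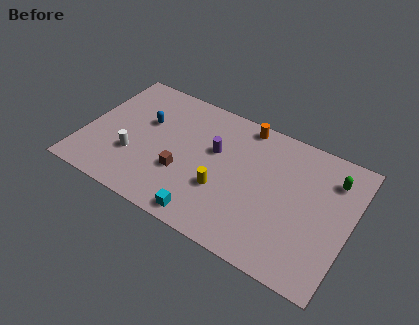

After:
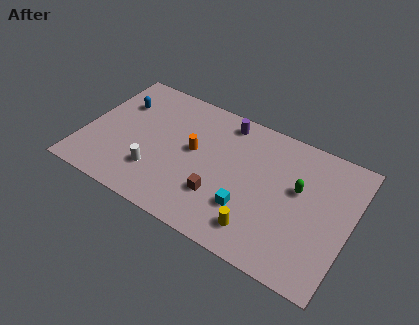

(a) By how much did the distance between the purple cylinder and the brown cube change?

+2.3

They were about 2.9 units apart before and 5.2 after — 2.3 units further apart.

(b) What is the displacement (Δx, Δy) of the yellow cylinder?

(2.4, -1.5)

The yellow cylinder started near (8.4, 3.2) and ended near (10.8, 1.7).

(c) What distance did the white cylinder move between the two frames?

1.5

The white cylinder moved from about (3.1, 3.0) to (4.5, 2.5), a distance of √(1.4² + 0.5²) ≈ 1.5.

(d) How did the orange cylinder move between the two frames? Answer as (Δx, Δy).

(-2.6, -3.2)

The orange cylinder was at about (9.0, 8.2) and moved to about (6.4, 5.0).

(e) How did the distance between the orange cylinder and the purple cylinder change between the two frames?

+0.3

They were about 3.0 units apart before and 3.3 after — 0.3 units further apart.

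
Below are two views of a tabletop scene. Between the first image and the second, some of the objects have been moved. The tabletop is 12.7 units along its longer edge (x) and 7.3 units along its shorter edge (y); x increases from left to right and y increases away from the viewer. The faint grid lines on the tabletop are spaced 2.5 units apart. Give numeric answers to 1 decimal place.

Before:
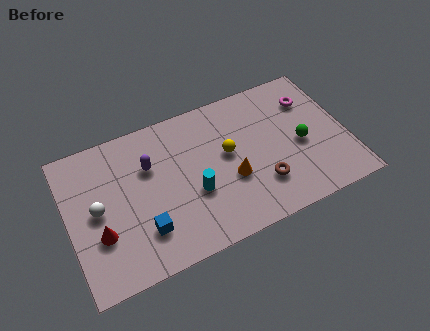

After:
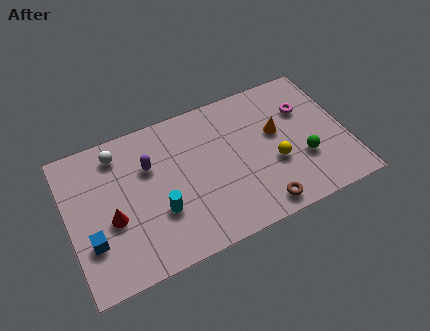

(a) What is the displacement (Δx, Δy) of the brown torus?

(-0.2, -1.1)

From the two frames, the brown torus sits at roughly (8.6, 2.0) before and (8.4, 0.9) after.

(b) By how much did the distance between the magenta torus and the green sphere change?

+0.3

They were about 2.2 units apart before and 2.5 after — 0.3 units further apart.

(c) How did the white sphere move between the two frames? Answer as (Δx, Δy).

(1.2, 2.4)

The white sphere was at about (1.3, 3.7) and moved to about (2.5, 6.1).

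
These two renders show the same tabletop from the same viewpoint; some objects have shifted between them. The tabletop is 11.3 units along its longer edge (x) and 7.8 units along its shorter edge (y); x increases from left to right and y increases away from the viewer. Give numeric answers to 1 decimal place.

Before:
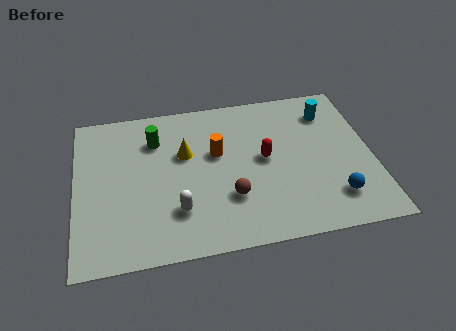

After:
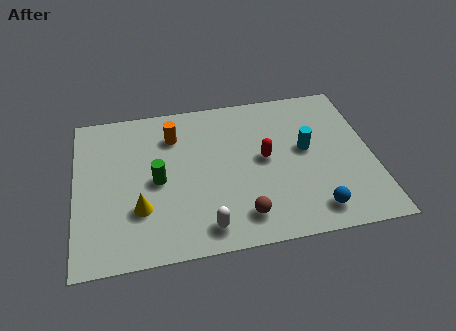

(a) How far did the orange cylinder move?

2.0

The orange cylinder moved from about (5.4, 4.7) to (3.8, 5.9), a distance of √(1.6² + 1.2²) ≈ 2.0.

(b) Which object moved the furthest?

the yellow cone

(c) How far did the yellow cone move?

3.1

From (4.2, 4.9) to (2.4, 2.4), the yellow cone covered √(1.8² + 2.5²) ≈ 3.1 units.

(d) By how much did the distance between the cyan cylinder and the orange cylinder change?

+0.6

The distance was about 4.6 in the first image and 5.2 in the second, so they moved 0.6 units further apart.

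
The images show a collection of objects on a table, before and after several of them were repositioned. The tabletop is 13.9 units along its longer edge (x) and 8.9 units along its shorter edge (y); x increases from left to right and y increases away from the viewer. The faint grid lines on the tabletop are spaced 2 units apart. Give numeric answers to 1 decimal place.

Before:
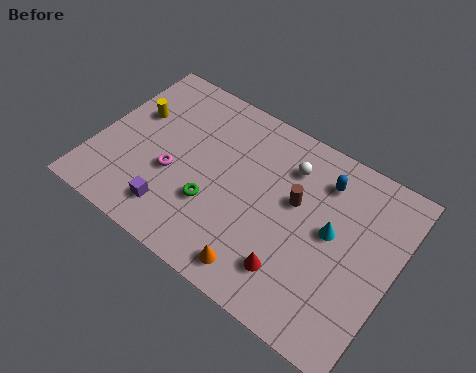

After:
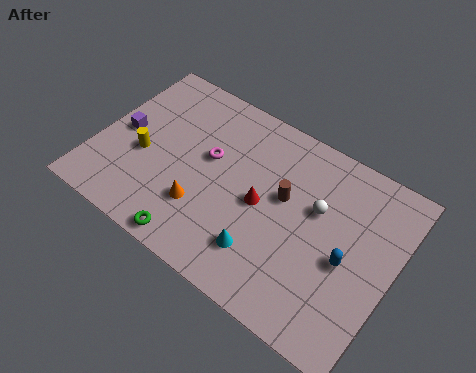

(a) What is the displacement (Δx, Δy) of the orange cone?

(-3.0, 1.4)

The orange cone was at about (8.3, 1.2) and moved to about (5.3, 2.6).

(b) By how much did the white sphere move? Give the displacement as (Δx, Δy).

(1.6, -1.3)

From the two frames, the white sphere sits at roughly (8.6, 6.8) before and (10.2, 5.5) after.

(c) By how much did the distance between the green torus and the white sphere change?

+2.0

The distance was about 4.8 in the first image and 6.8 in the second, so they moved 2.0 units further apart.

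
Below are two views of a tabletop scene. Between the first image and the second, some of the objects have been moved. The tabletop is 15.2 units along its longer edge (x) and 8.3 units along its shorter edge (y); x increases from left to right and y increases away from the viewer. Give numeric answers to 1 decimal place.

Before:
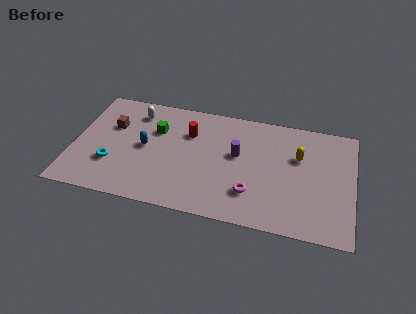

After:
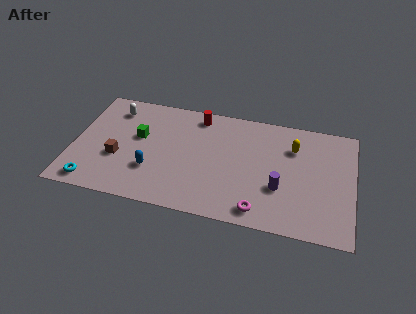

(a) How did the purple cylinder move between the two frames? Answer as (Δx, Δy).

(2.4, -1.9)

The purple cylinder started near (8.9, 4.8) and ended near (11.3, 2.9).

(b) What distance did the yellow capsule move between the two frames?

0.7

The yellow capsule moved from about (12.2, 5.4) to (11.9, 6.0), a distance of √(0.3² + 0.6²) ≈ 0.7.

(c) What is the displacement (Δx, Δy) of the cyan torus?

(-0.9, -1.6)

The cyan torus was at about (2.2, 2.6) and moved to about (1.3, 1.0).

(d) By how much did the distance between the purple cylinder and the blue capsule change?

+1.9

They were about 5.0 units apart before and 6.9 after — 1.9 units further apart.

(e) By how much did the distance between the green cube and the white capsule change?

+0.7

Before: roughly 1.6 units apart; after: 2.3. That's 0.7 units further apart.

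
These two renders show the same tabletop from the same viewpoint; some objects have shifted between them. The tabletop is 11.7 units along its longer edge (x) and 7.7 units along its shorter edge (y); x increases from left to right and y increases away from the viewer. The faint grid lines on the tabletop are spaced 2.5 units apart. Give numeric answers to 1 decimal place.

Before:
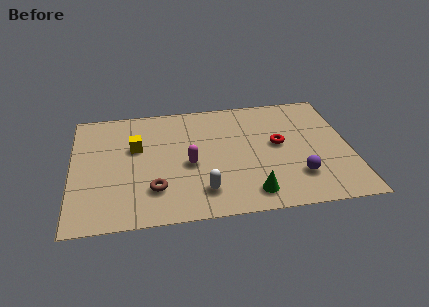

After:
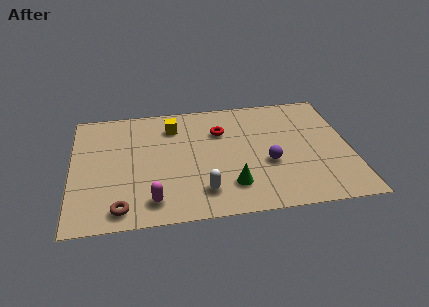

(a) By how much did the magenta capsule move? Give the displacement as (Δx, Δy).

(-1.6, -2.1)

From the two frames, the magenta capsule sits at roughly (4.9, 3.4) before and (3.3, 1.3) after.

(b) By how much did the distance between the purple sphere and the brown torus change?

+0.5

The distance was about 6.0 in the first image and 6.5 in the second, so they moved 0.5 units further apart.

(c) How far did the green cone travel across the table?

1.0

The green cone was near (7.4, 1.2) before and (6.6, 1.8) after, so it travelled √(0.8² + 0.6²) ≈ 1.0 units.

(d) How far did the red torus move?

2.7

From (8.7, 4.2) to (6.3, 5.4), the red torus covered √(2.4² + 1.2²) ≈ 2.7 units.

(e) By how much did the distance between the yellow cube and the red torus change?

-3.9

Before: roughly 6.0 units apart; after: 2.1. That's 3.9 units closer together.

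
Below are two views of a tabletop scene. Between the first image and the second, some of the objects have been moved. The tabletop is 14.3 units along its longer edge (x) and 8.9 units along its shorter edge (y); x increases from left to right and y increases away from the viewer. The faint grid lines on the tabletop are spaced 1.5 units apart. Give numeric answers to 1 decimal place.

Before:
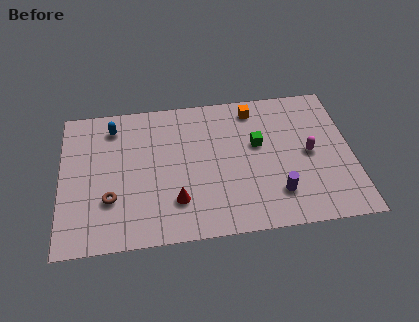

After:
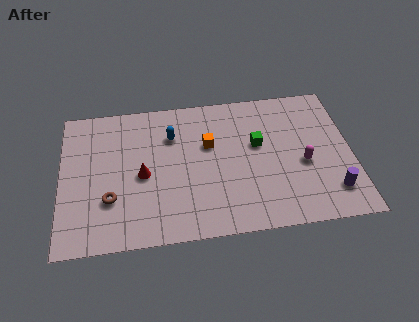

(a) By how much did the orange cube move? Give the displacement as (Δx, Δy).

(-2.3, -2.0)

The orange cube was at about (9.6, 7.6) and moved to about (7.3, 5.6).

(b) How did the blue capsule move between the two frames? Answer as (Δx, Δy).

(2.9, -0.9)

The blue capsule was at about (2.6, 7.3) and moved to about (5.5, 6.4).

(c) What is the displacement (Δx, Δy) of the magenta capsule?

(-0.3, -0.6)

The magenta capsule started near (12.2, 4.4) and ended near (11.9, 3.8).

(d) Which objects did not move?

the green cube and the brown torus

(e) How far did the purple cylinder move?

2.7

The purple cylinder moved from about (10.5, 2.1) to (13.2, 1.9), a distance of √(2.7² + 0.2²) ≈ 2.7.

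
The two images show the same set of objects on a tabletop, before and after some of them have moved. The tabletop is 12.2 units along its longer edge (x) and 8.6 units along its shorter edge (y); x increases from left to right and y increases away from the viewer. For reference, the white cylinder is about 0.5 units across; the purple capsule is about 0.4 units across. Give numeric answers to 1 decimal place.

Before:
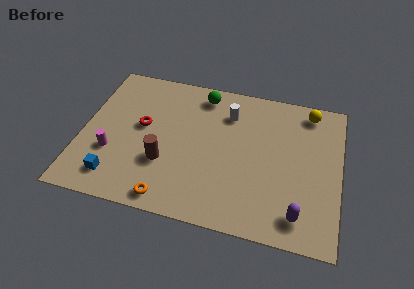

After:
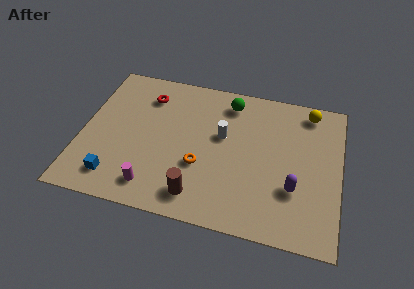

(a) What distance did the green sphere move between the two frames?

1.3

From (5.5, 7.4) to (6.8, 7.2), the green sphere covered √(1.3² + 0.2²) ≈ 1.3 units.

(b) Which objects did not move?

the blue cube and the yellow sphere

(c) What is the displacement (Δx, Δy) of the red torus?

(0.1, 1.9)

From the two frames, the red torus sits at roughly (2.8, 4.8) before and (2.9, 6.7) after.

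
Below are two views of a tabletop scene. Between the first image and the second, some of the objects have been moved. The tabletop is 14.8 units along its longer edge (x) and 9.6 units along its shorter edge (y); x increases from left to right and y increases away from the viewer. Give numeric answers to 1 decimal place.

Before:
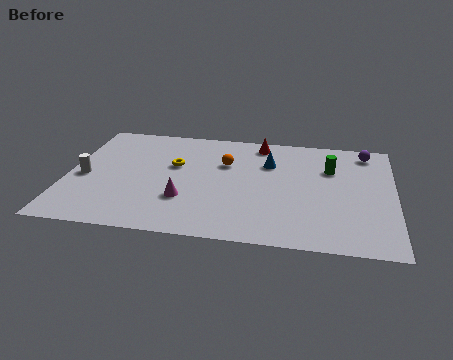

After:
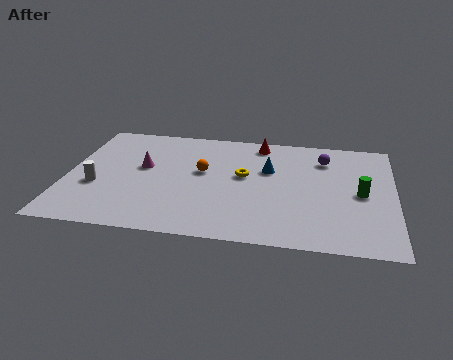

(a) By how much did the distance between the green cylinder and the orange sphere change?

+2.5

The distance was about 4.8 in the first image and 7.3 in the second, so they moved 2.5 units further apart.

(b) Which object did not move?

the red cone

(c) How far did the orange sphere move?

1.3

From (7.1, 6.4) to (6.1, 5.5), the orange sphere covered √(1.0² + 0.9²) ≈ 1.3 units.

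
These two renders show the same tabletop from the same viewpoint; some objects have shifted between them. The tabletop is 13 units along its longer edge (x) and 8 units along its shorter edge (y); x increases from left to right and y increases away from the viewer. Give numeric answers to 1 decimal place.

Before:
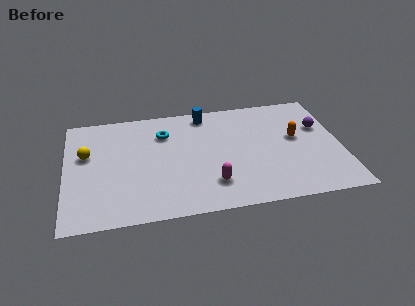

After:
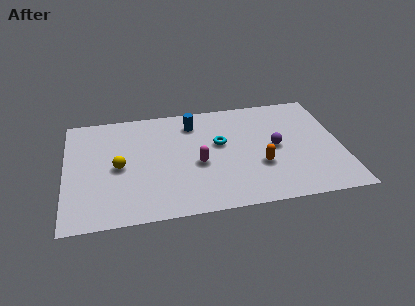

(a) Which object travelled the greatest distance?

the cyan torus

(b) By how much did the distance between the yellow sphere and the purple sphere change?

-3.7

The distance was about 11.1 in the first image and 7.4 in the second, so they moved 3.7 units closer together.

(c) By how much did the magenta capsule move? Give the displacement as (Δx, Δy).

(-0.6, 1.5)

The magenta capsule was at about (6.8, 1.9) and moved to about (6.2, 3.4).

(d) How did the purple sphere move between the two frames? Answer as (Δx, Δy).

(-2.2, -1.1)

The purple sphere started near (12.1, 5.1) and ended near (9.9, 4.0).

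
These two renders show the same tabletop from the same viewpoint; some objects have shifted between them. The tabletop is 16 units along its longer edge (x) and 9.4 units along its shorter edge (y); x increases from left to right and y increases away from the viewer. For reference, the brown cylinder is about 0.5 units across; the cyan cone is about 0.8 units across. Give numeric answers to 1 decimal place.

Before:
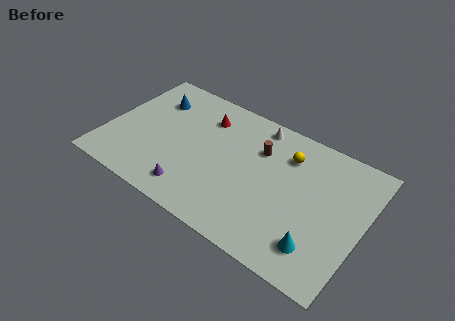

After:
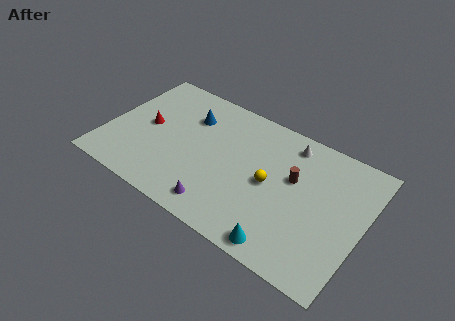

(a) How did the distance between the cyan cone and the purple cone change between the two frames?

-3.7

The distance was about 7.8 in the first image and 4.1 in the second, so they moved 3.7 units closer together.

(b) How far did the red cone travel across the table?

4.1

The red cone moved from about (5.7, 7.2) to (2.4, 4.8), a distance of √(3.3² + 2.4²) ≈ 4.1.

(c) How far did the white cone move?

2.1

From (8.9, 8.3) to (11.0, 8.0), the white cone covered √(2.1² + 0.3²) ≈ 2.1 units.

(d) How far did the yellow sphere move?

2.6

From (11.0, 7.1) to (10.3, 4.6), the yellow sphere covered √(0.7² + 2.5²) ≈ 2.6 units.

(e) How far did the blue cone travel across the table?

2.4

The blue cone was near (2.4, 7.0) before and (4.8, 6.8) after, so it travelled √(2.4² + 0.2²) ≈ 2.4 units.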